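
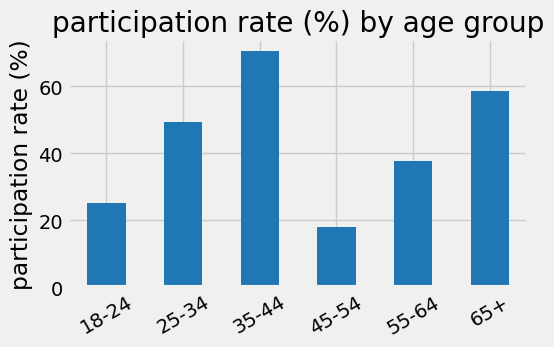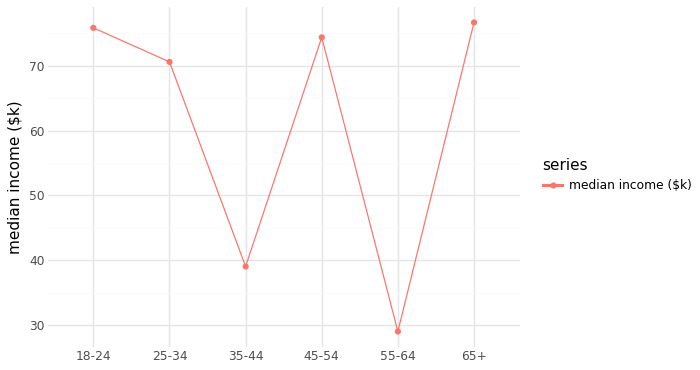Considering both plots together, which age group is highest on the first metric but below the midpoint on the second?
35-44

Chart 2 median median income ($k) ≈ 70; below-median age groups: 25-34, 35-44, 55-64. Among those, 35-44 has the highest participation rate (%) (≈ 70).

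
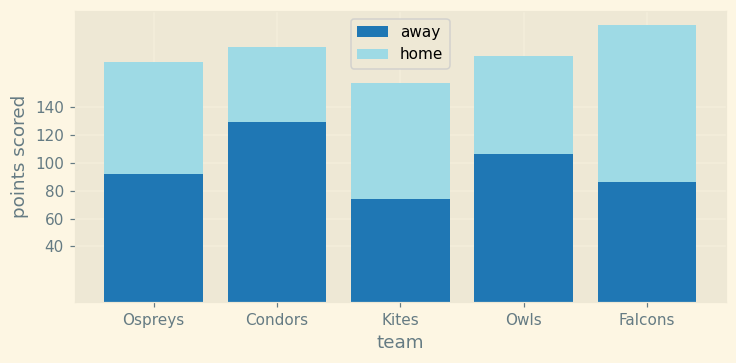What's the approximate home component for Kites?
home top ≈ 160, bottom ≈ 80; segment ≈ 80.

≈ 80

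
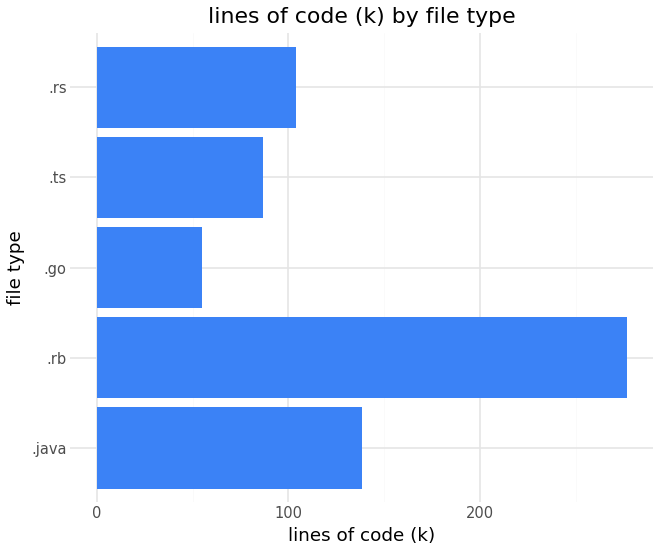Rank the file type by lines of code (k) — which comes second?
Top 3: .rb ≈ 275, .java ≈ 150, .rs ≈ 100.

.java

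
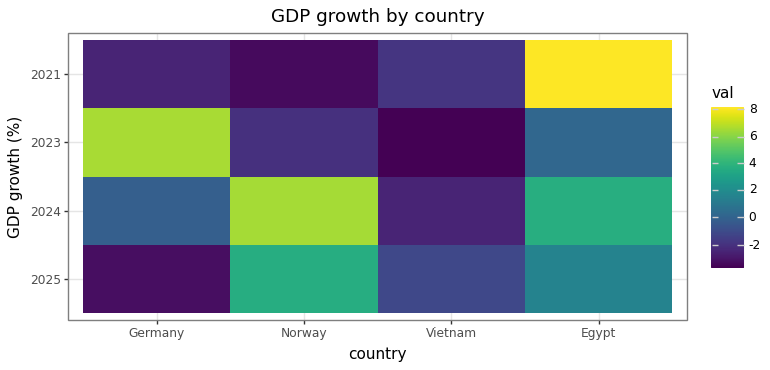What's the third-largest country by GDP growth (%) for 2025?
Vietnam

Top 4 for 2025: Norway ≈ 4, Egypt ≈ 2, Vietnam ≈ -1, Germany ≈ -3.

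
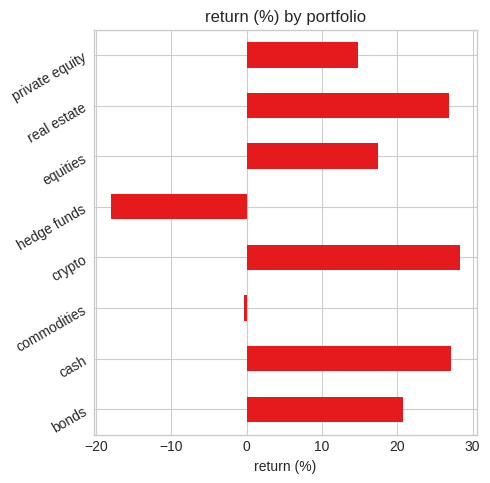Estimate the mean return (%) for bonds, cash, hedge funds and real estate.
≈ 12

(20 + 25 + -20 + 25) / 4 ≈ 12.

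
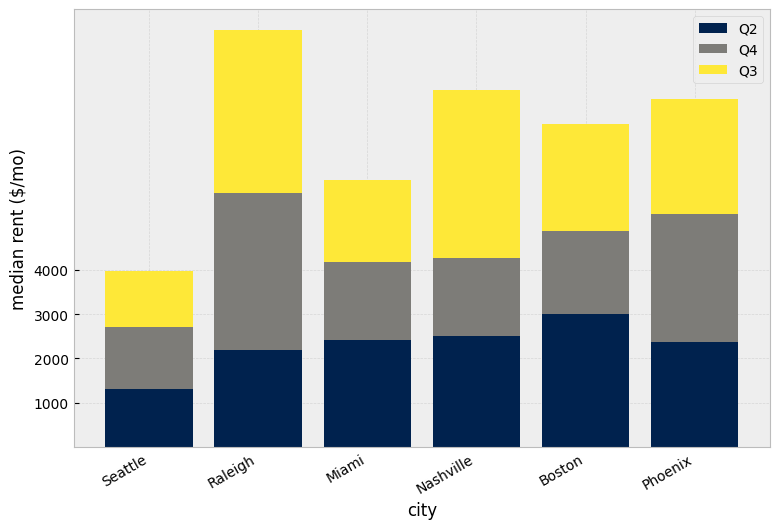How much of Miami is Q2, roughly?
Q2 top ≈ 2000, bottom ≈ 0; segment ≈ 2000.

≈ 2000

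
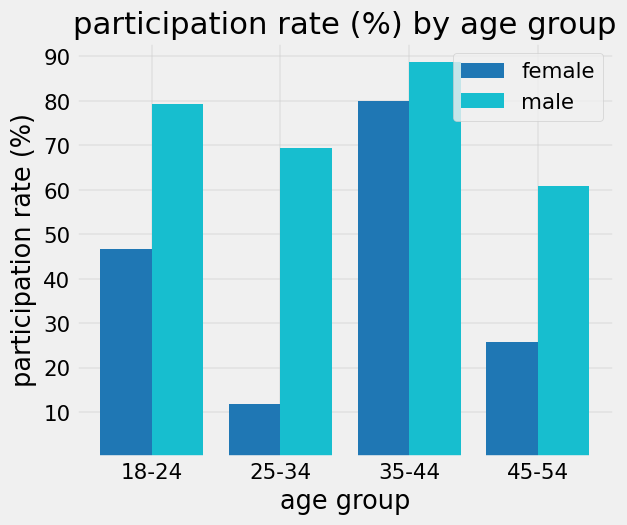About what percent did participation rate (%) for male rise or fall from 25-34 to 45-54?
25-34 ≈ 70, 45-54 ≈ 60; (60 − 70) / 70 ≈ -14.3%.

≈ -14.3%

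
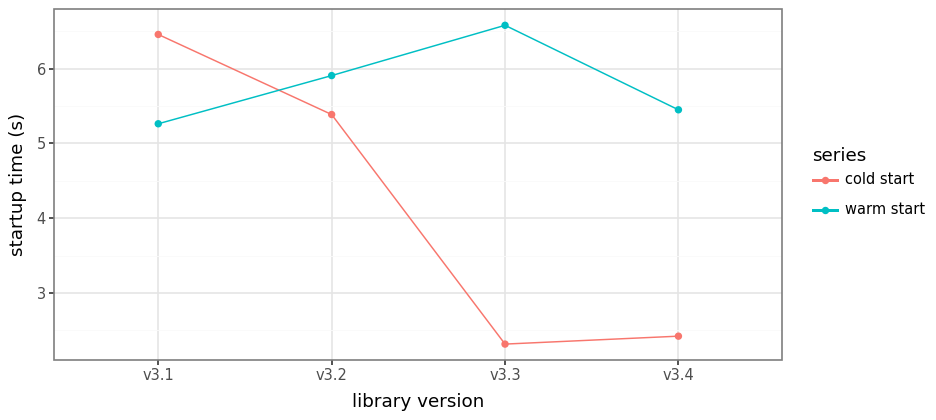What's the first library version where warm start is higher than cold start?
v3.2

v3.1: warm start ≈ 5.5 vs cold start ≈ 6.5 (not yet); v3.2: warm start ≈ 6.0 vs cold start ≈ 5.5 (first crossover).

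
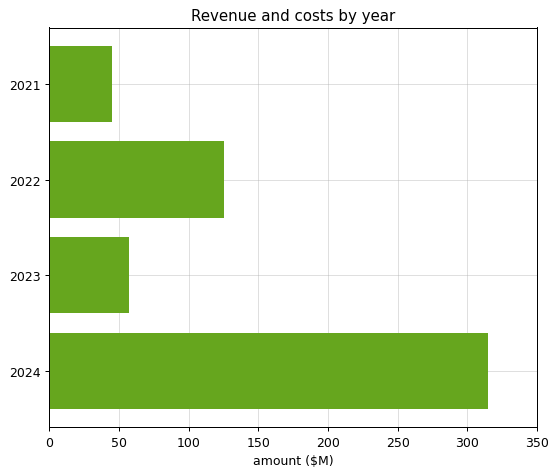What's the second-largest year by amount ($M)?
2022

Top 3: 2024 ≈ 300, 2022 ≈ 150, 2023 ≈ 50.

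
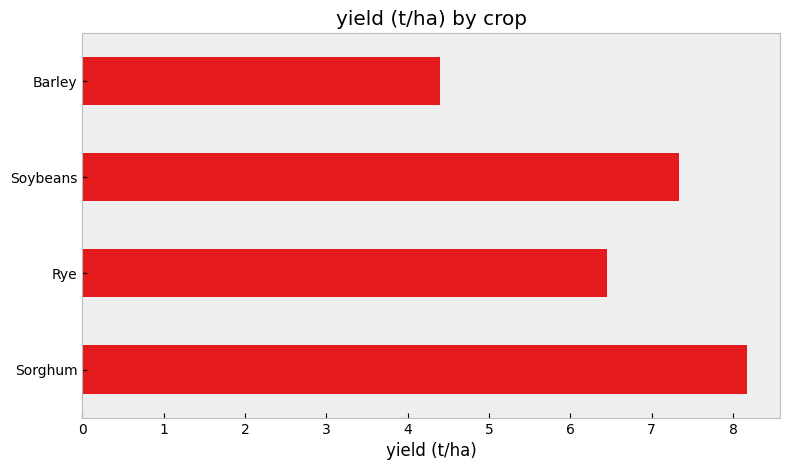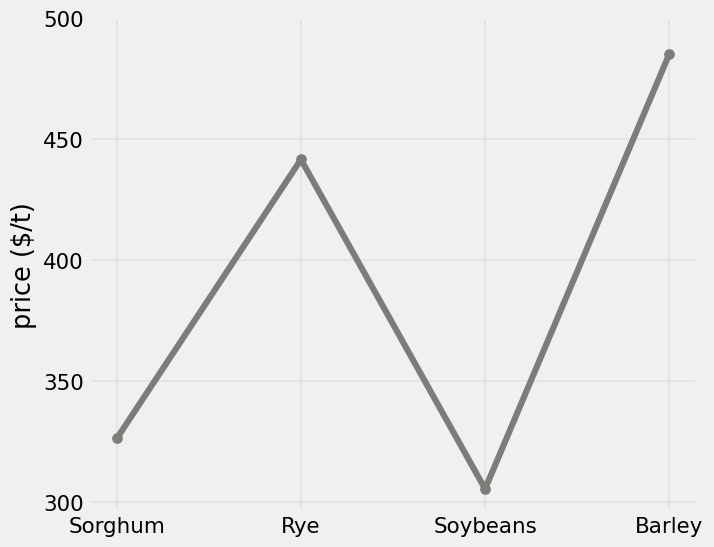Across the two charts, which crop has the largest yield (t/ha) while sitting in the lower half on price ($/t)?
Sorghum

Chart 2 median price ($/t) ≈ 400; below-median crops: Sorghum, Soybeans. Among those, Sorghum has the highest yield (t/ha) (≈ 8).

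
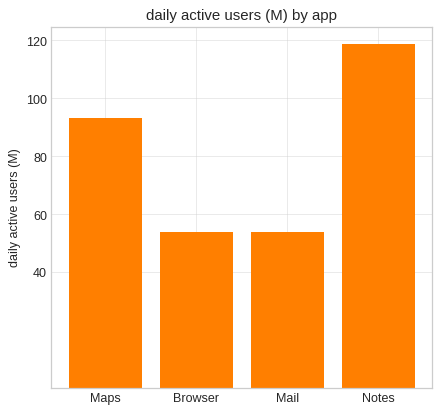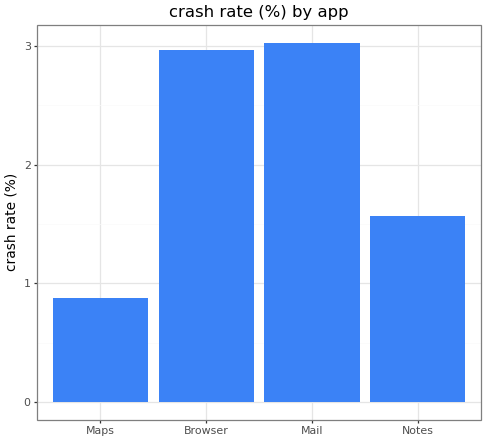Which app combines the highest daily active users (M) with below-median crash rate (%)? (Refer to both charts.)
Chart 2 median crash rate (%) ≈ 2.5; below-median apps: Maps, Notes. Among those, Notes has the highest daily active users (M) (≈ 120).

Notes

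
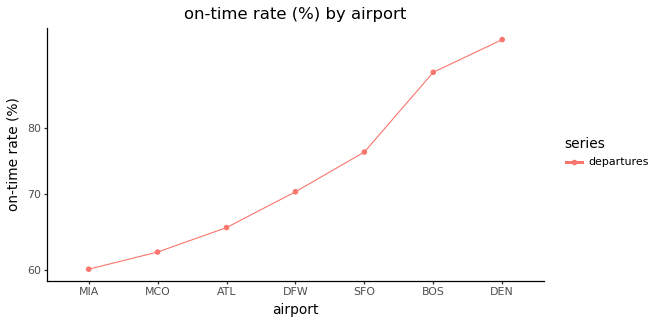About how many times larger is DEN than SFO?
DEN ≈ 95, SFO ≈ 75; 95/75 ≈ 1.27.

≈ 1.27×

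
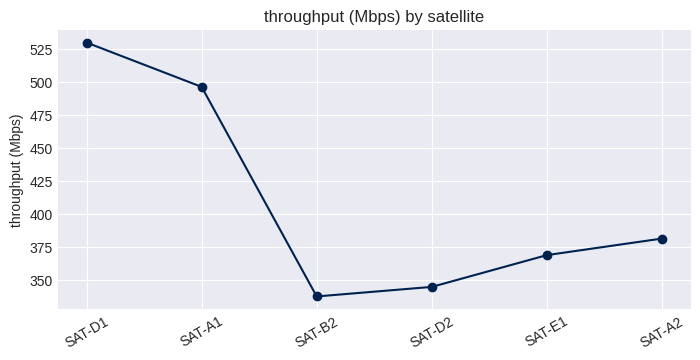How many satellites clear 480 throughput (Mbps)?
2

Above 480: SAT-D1, SAT-A1.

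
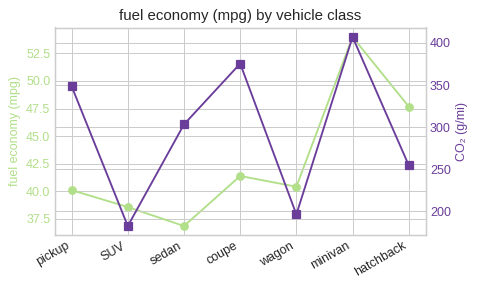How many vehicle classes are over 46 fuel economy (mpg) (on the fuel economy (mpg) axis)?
2

Above 46: minivan, hatchback.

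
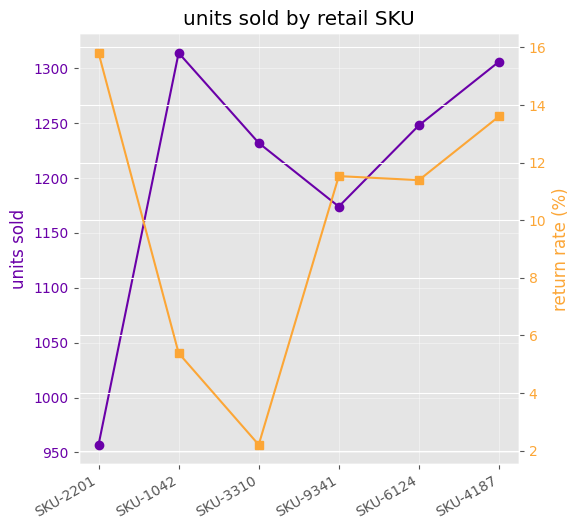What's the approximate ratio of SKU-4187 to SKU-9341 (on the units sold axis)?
SKU-4187 ≈ 1300, SKU-9341 ≈ 1150; 1300/1150 ≈ 1.13.

≈ 1.13×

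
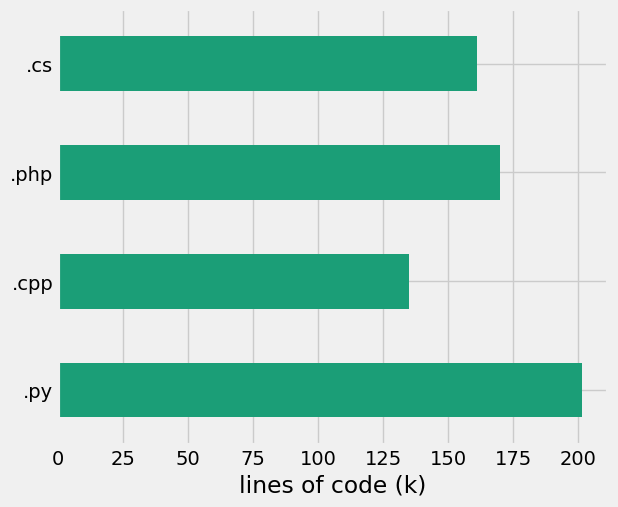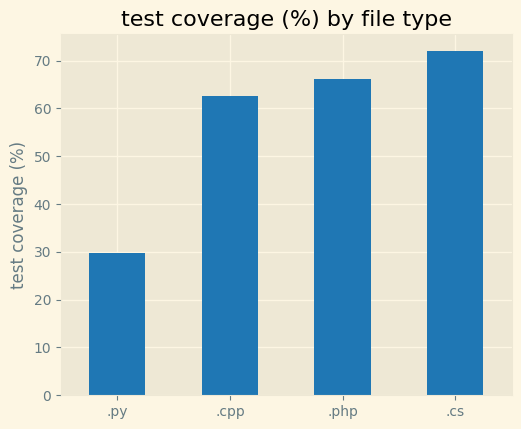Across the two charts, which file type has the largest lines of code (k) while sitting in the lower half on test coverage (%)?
Chart 2 median test coverage (%) ≈ 60; below-median file types: .py, .cpp. Among those, .py has the highest lines of code (k) (≈ 200).

.py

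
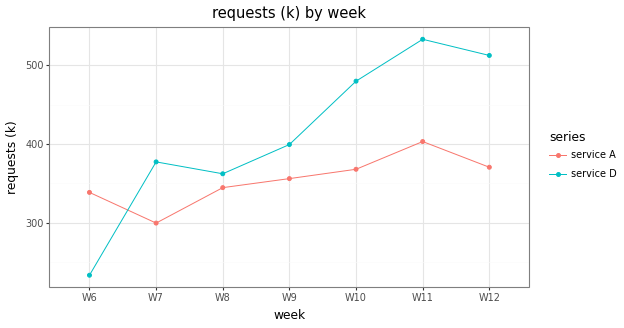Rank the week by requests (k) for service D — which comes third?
Top 4 for service D: W11 ≈ 525, W12 ≈ 500, W10 ≈ 475, W9 ≈ 400.

W10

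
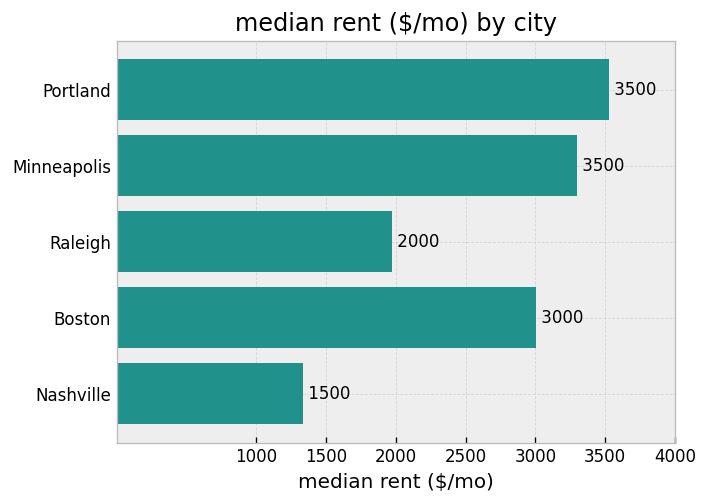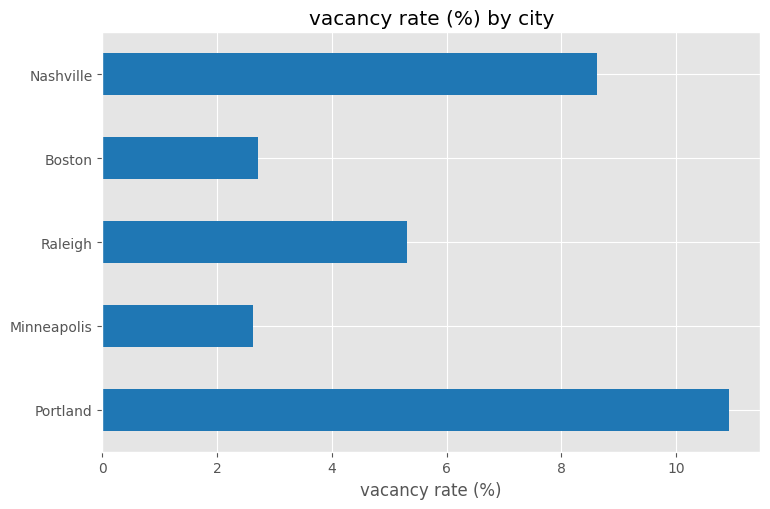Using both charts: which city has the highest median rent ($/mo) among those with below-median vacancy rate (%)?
Chart 2 median vacancy rate (%) ≈ 6; below-median cities: Minneapolis, Boston. Among those, Minneapolis has the highest median rent ($/mo) (≈ 3500).

Minneapolis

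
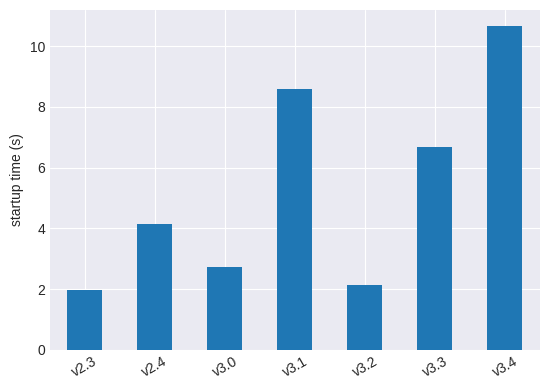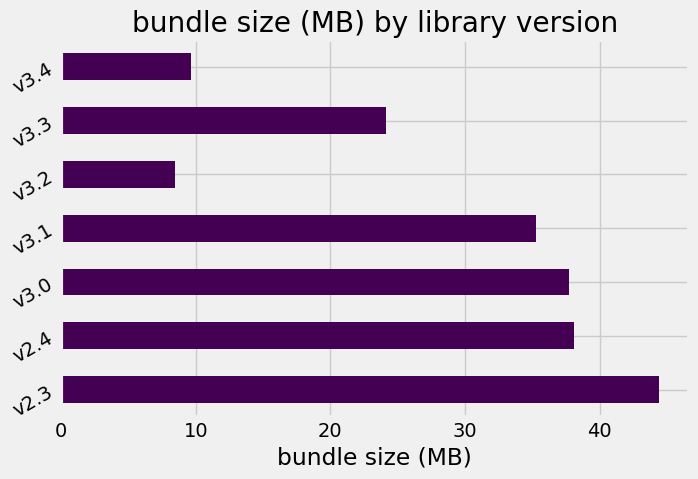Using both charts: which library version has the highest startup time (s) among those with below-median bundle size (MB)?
v3.4

Chart 2 median bundle size (MB) ≈ 35; below-median library versions: v3.2, v3.3, v3.4. Among those, v3.4 has the highest startup time (s) (≈ 11).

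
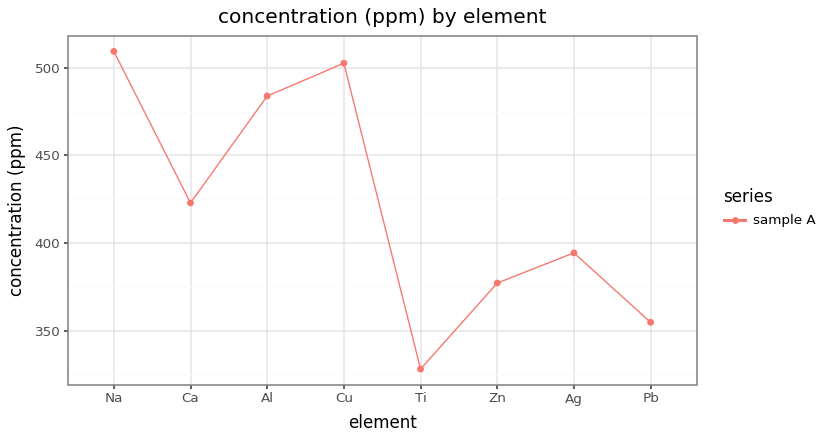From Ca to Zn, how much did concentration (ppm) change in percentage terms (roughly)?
Ca ≈ 420, Zn ≈ 380; (380 − 420) / 420 ≈ -9.5%.

≈ -9.5%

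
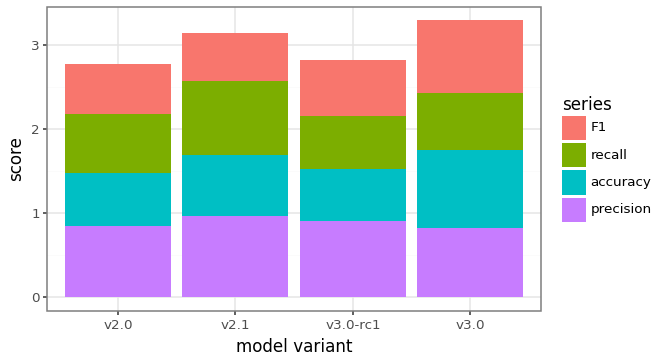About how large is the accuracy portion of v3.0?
≈ 1.0

accuracy top ≈ 2.0, bottom ≈ 1.0; segment ≈ 1.0.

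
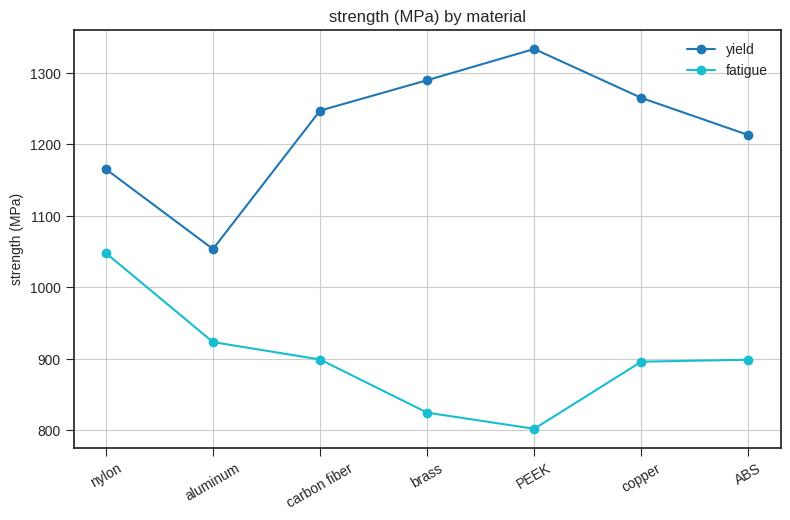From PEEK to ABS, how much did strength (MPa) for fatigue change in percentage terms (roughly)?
PEEK ≈ 800, ABS ≈ 900; (900 − 800) / 800 ≈ +12.5%.

≈ +12.5%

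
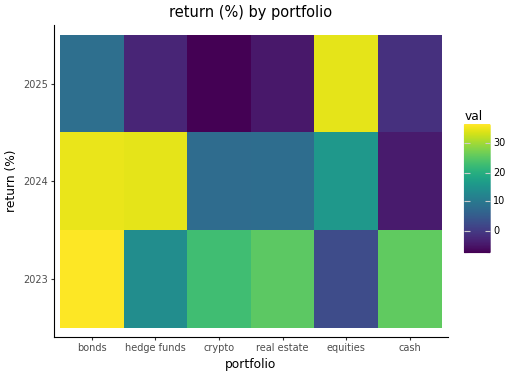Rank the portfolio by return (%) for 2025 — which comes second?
bonds

Top 3 for 2025: equities ≈ 35, bonds ≈ 10, cash ≈ 0.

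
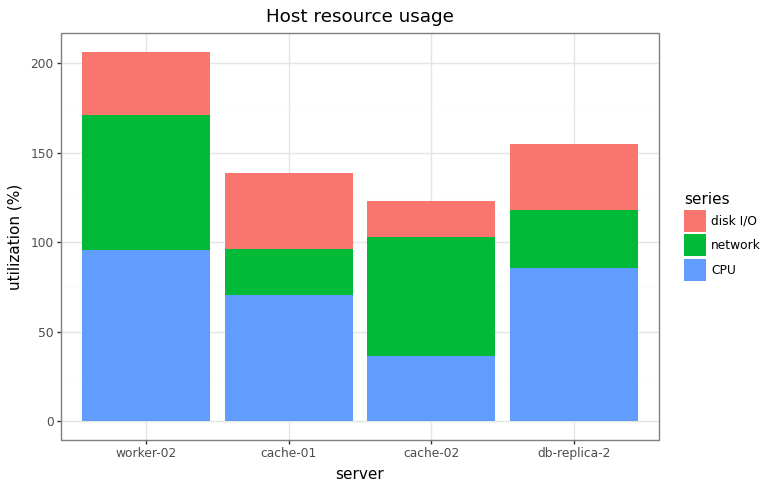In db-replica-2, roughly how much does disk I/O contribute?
≈ 40

disk I/O top ≈ 160, bottom ≈ 120; segment ≈ 40.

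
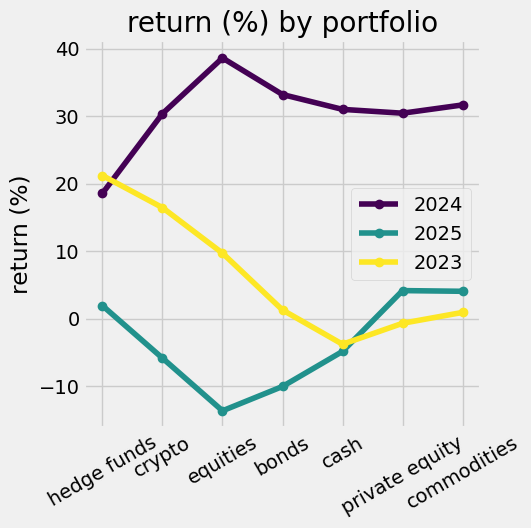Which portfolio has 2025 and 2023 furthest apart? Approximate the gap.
equities, ≈ 25 %

equities: 2025 ≈ -15, 2023 ≈ 10 → gap ≈ 25. Next-largest (crypto) is only ≈ 20.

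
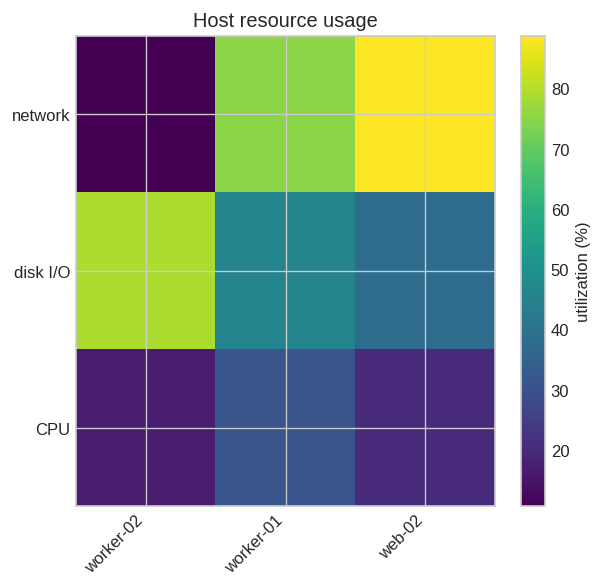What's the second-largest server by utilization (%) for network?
Top 3 for network: web-02 ≈ 90, worker-01 ≈ 80, worker-02 ≈ 10.

worker-01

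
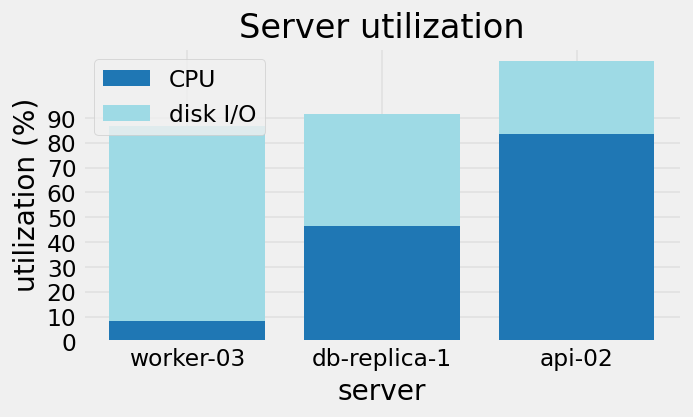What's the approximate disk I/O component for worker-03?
disk I/O top ≈ 90, bottom ≈ 10; segment ≈ 80.

≈ 80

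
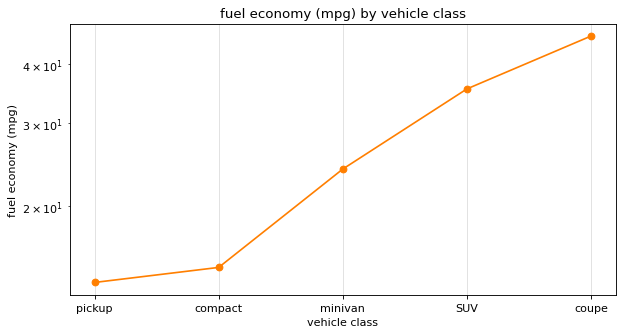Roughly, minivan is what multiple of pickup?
≈ 1.67×

minivan ≈ 25, pickup ≈ 15; 25/15 ≈ 1.67.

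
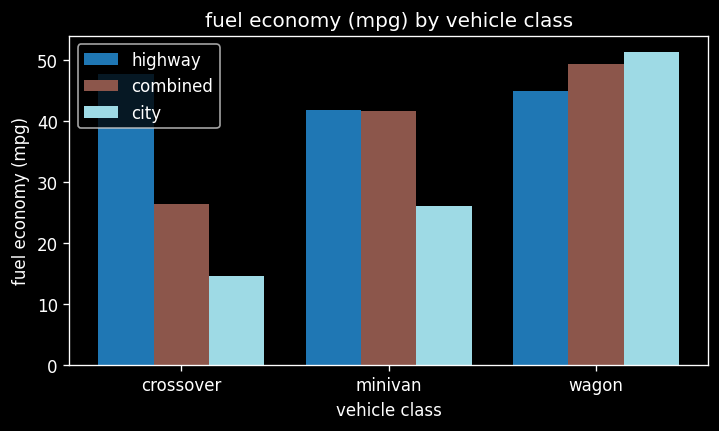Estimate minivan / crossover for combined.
≈ 1.6×

minivan ≈ 40, crossover ≈ 25; 40/25 ≈ 1.6.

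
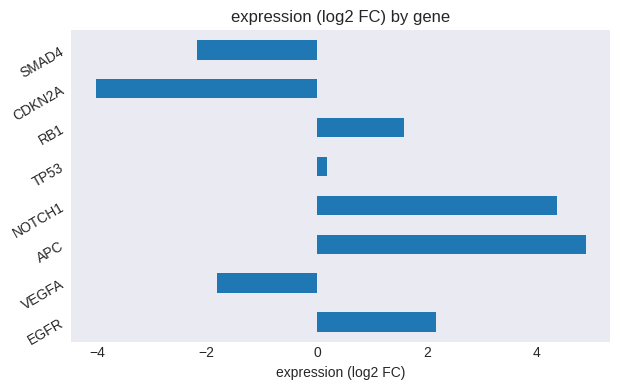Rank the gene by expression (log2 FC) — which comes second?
Top 3: APC ≈ 5, NOTCH1 ≈ 4, EGFR ≈ 2.

NOTCH1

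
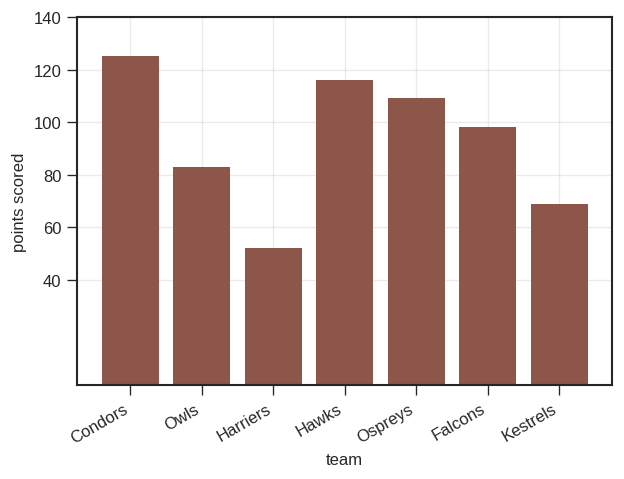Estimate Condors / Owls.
≈ 1.5×

Condors ≈ 120, Owls ≈ 80; 120/80 ≈ 1.5.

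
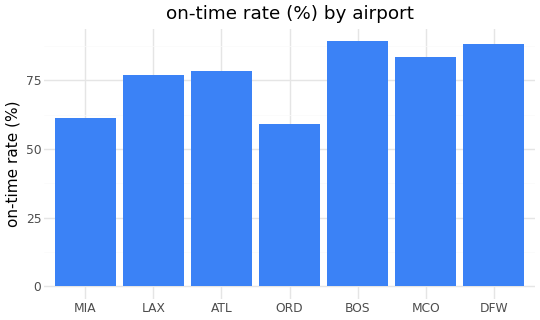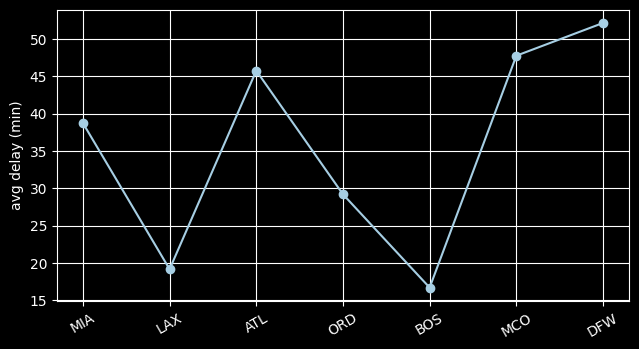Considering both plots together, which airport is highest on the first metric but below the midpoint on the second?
Chart 2 median avg delay (min) ≈ 40; below-median airports: LAX, ORD, BOS. Among those, BOS has the highest on-time rate (%) (≈ 90).

BOS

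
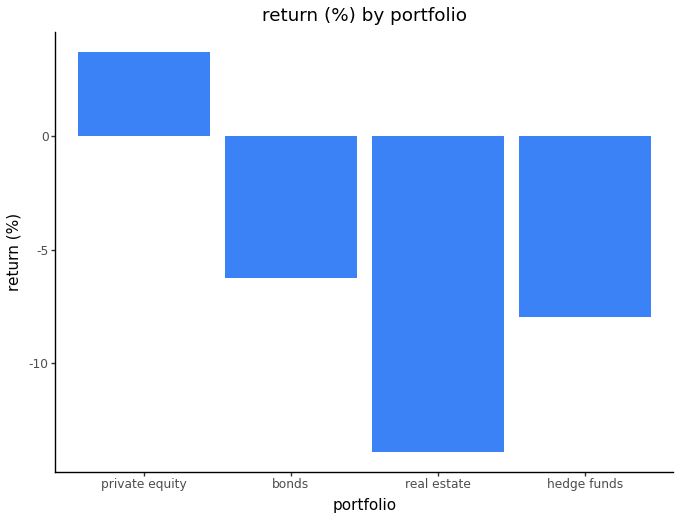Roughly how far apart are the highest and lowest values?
≈ 18

Max private equity ≈ 4, min real estate ≈ -14; range ≈ 18.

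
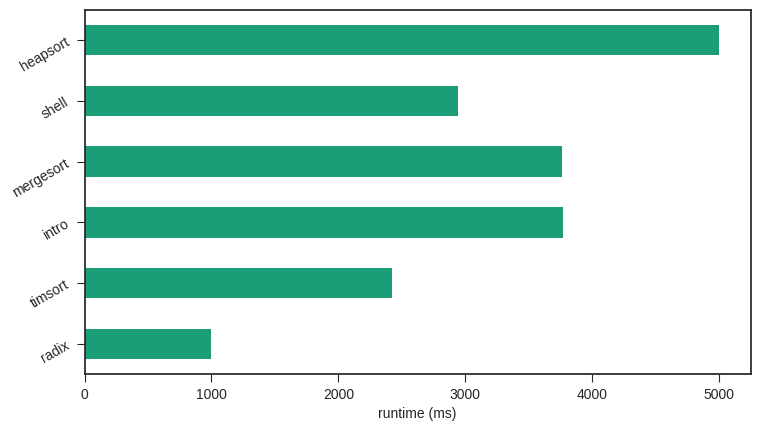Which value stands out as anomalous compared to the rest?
radix ≈ 1000; the rest sit between ≈ 2500 and ≈ 5000.

radix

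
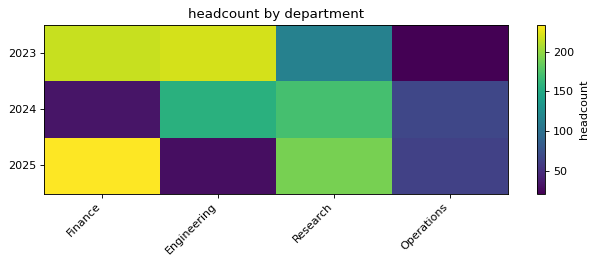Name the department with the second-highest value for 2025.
Research

Top 3 for 2025: Finance ≈ 240, Research ≈ 200, Operations ≈ 60.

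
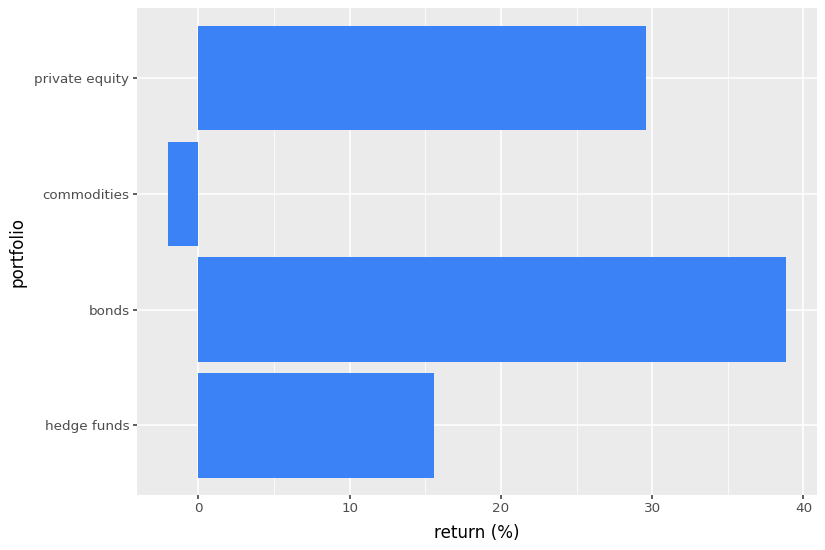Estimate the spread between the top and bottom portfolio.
≈ 40

Max bonds ≈ 40, min commodities ≈ 0; range ≈ 40.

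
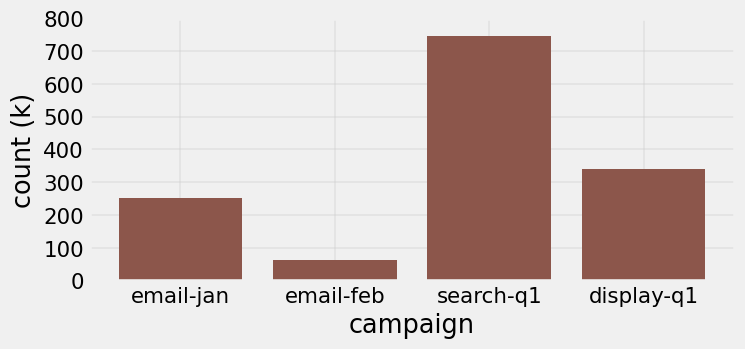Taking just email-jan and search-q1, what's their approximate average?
≈ 500

(300 + 700) / 2 ≈ 500.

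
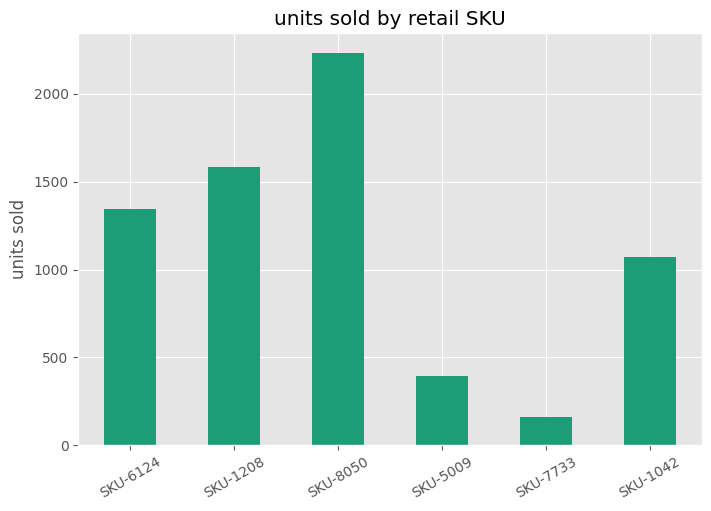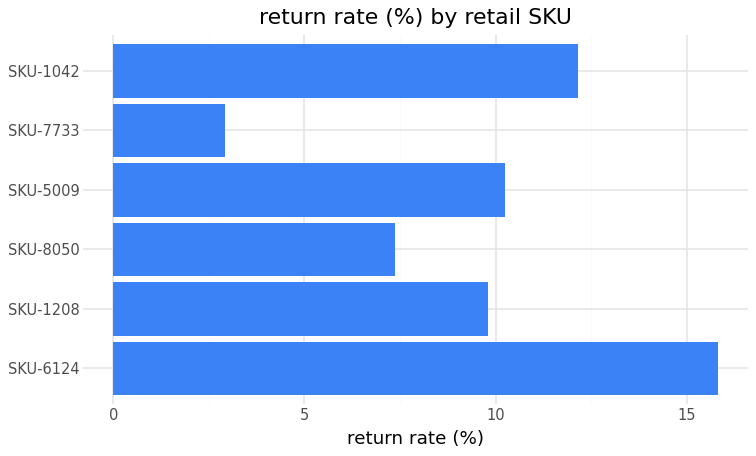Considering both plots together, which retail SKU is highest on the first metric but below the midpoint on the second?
Chart 2 median return rate (%) ≈ 10; below-median retail SKUs: SKU-1208, SKU-8050, SKU-7733. Among those, SKU-8050 has the highest units sold (≈ 2000).

SKU-8050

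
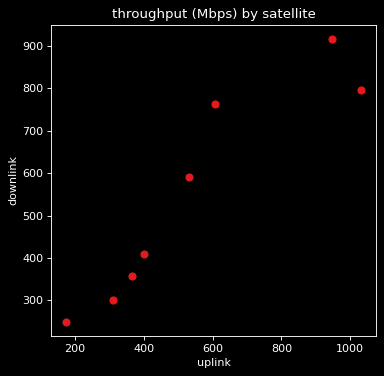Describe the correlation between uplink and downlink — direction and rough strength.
Points are positively correlated; strong (|r| ≈ 0.9).

positive, strong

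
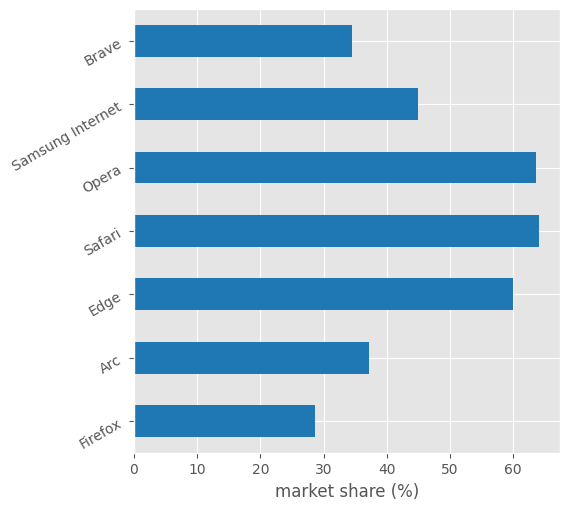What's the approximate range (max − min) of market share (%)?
≈ 30

Max Safari ≈ 60, min Firefox ≈ 30; range ≈ 30.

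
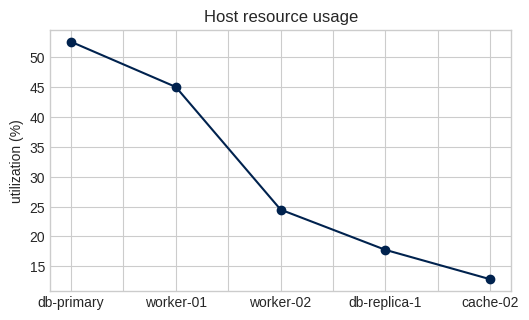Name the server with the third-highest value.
Top 4: db-primary ≈ 55, worker-01 ≈ 45, worker-02 ≈ 25, db-replica-1 ≈ 20.

worker-02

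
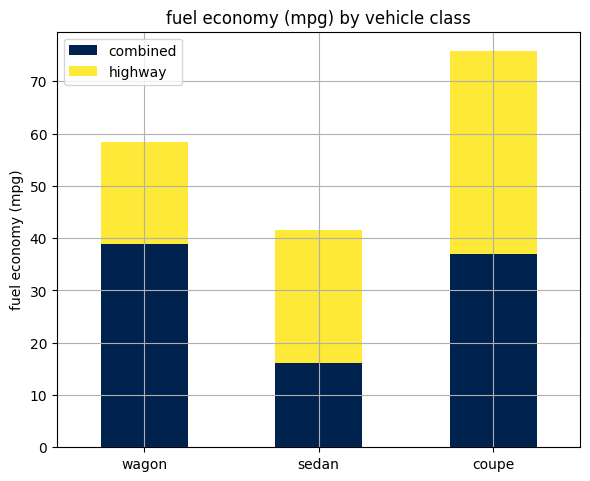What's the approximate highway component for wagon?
≈ 20

highway top ≈ 60, bottom ≈ 40; segment ≈ 20.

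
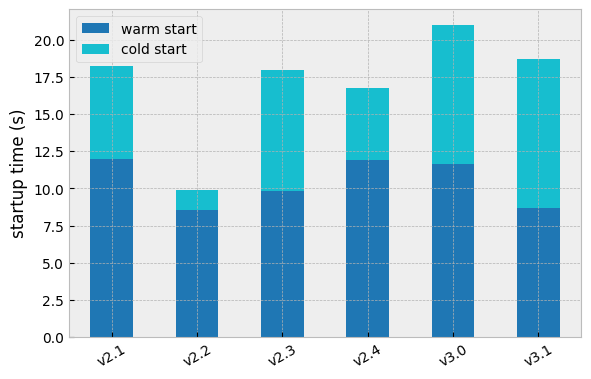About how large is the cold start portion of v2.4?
≈ 4

cold start top ≈ 16, bottom ≈ 12; segment ≈ 4.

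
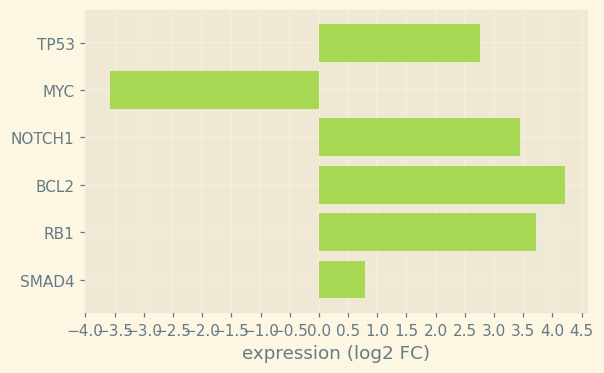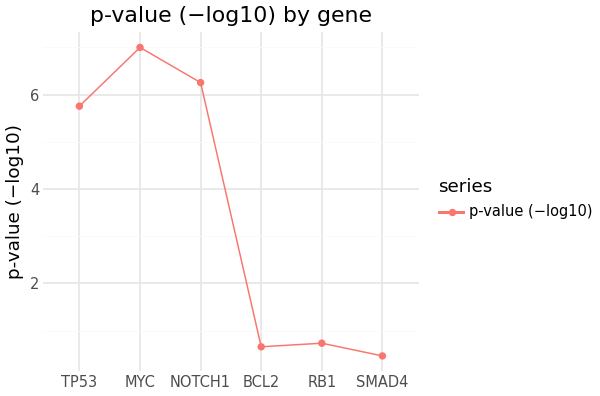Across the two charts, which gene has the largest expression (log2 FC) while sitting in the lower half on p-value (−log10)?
Chart 2 median p-value (−log10) ≈ 3; below-median genes: BCL2, RB1, SMAD4. Among those, BCL2 has the highest expression (log2 FC) (≈ 4).

BCL2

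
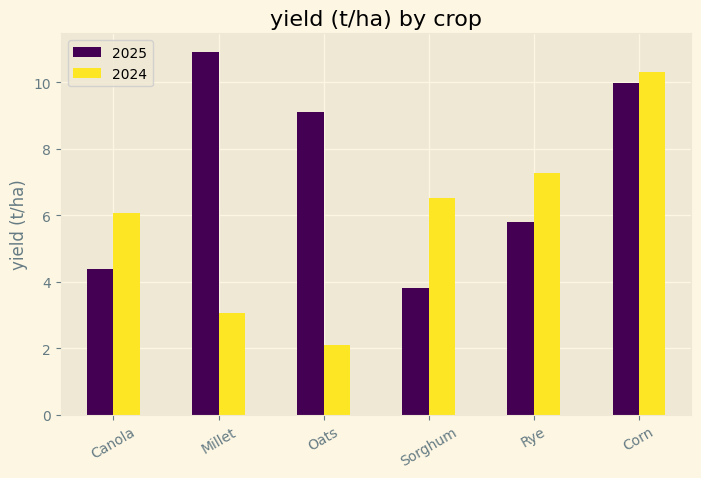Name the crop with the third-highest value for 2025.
Oats

Top 4 for 2025: Millet ≈ 11, Corn ≈ 10, Oats ≈ 9, Rye ≈ 6.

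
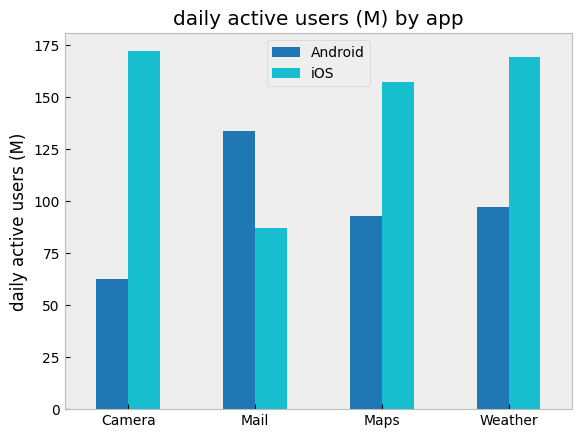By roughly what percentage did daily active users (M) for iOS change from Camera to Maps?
Camera ≈ 180, Maps ≈ 160; (160 − 180) / 180 ≈ -11.1%.

≈ -11.1%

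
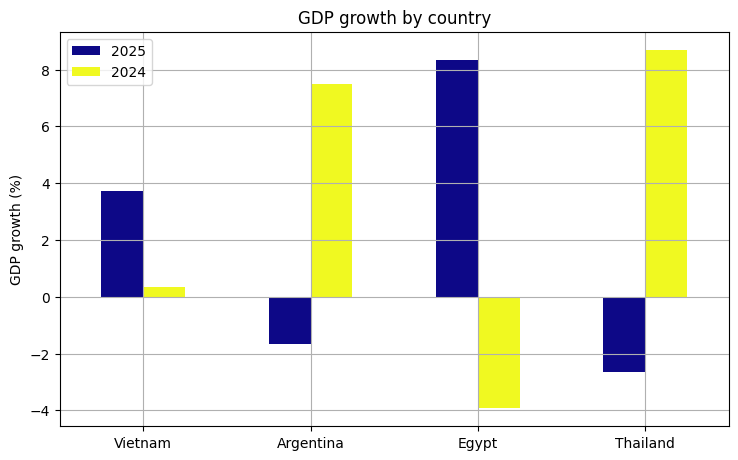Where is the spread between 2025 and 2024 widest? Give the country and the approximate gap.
Egypt: 2025 ≈ 8, 2024 ≈ -4 → gap ≈ 12. Next-largest (Thailand) is only ≈ 10.

Egypt, ≈ 12 %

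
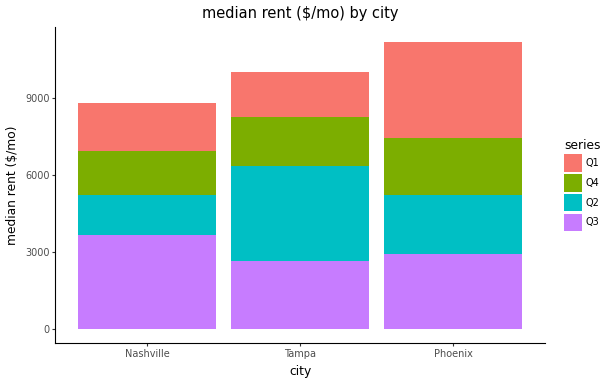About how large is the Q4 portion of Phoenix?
≈ 2000

Q4 top ≈ 7000, bottom ≈ 5000; segment ≈ 2000.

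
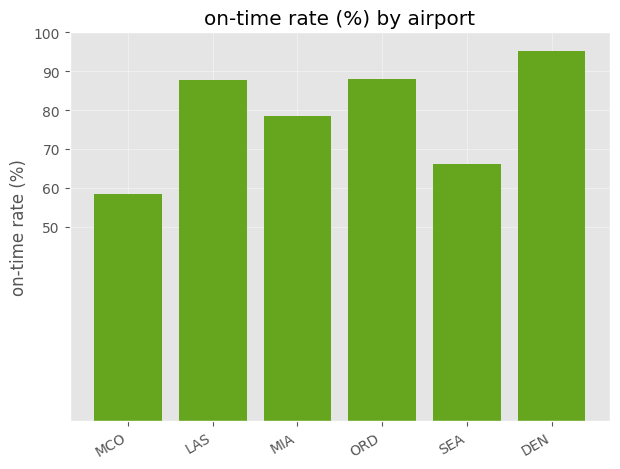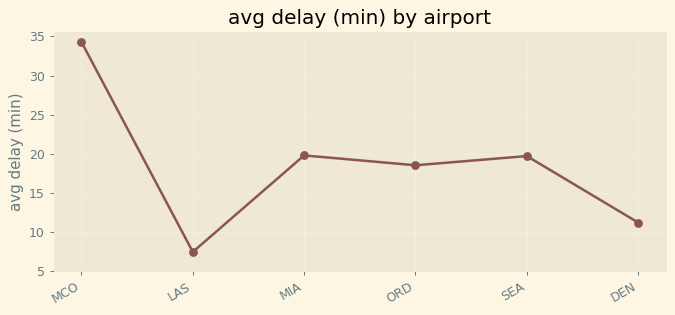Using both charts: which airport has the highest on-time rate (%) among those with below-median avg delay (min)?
Chart 2 median avg delay (min) ≈ 20; below-median airports: LAS, ORD, DEN. Among those, DEN has the highest on-time rate (%) (≈ 100).

DEN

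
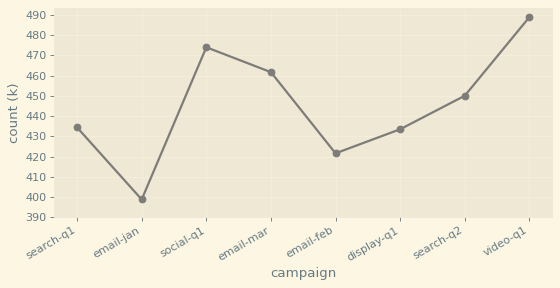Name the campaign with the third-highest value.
Top 4: video-q1 ≈ 490, social-q1 ≈ 470, email-mar ≈ 460, search-q2 ≈ 450.

email-mar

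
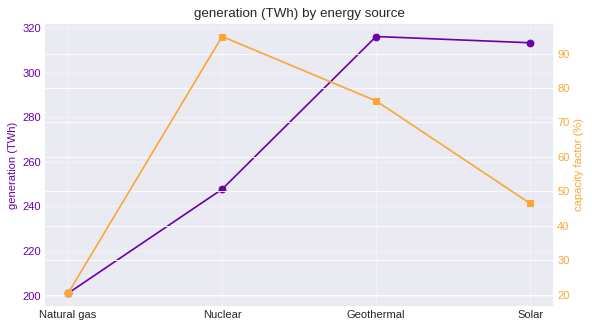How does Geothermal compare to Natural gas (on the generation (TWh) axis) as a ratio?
≈ 1.6×

Geothermal ≈ 320, Natural gas ≈ 200; 320/200 ≈ 1.6.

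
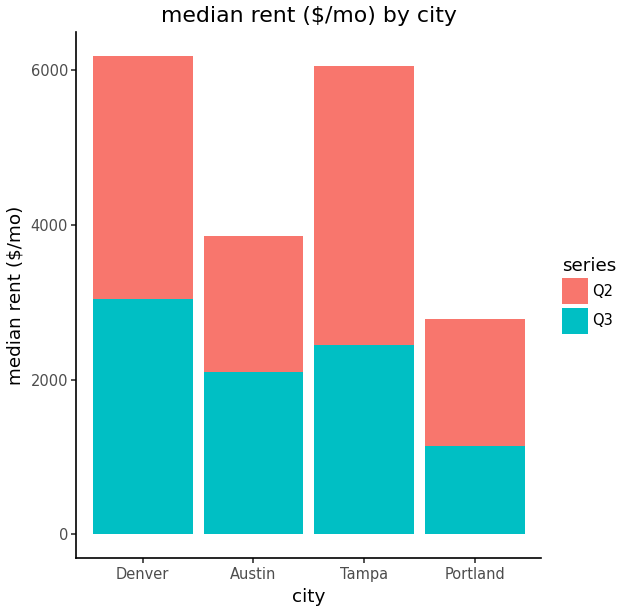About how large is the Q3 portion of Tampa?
Q3 top ≈ 2000, bottom ≈ 0; segment ≈ 2000.

≈ 2000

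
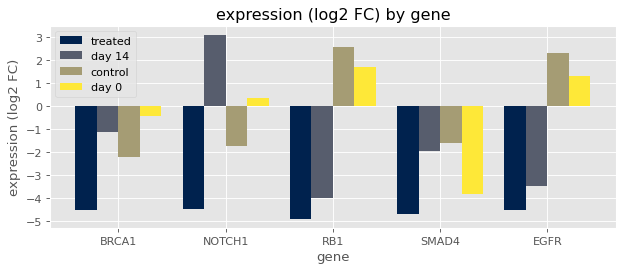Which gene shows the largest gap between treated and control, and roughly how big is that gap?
RB1: treated ≈ -5, control ≈ 3 → gap ≈ 8. Next-largest (EGFR) is only ≈ 6.

RB1, ≈ 8 log2 FC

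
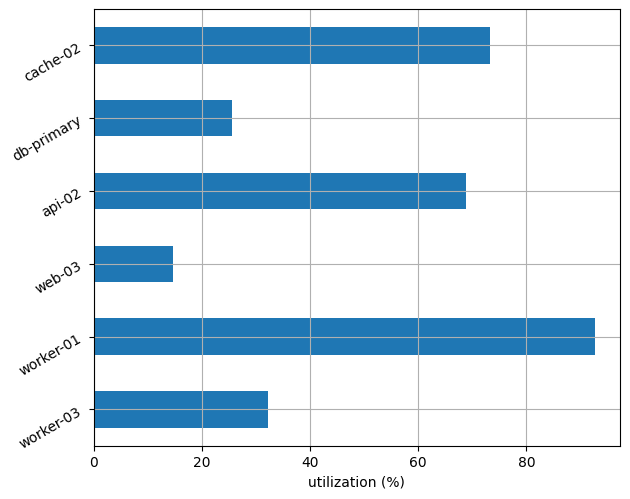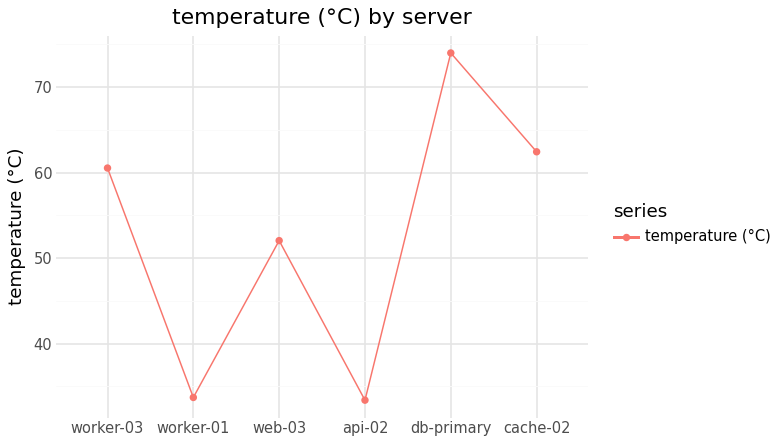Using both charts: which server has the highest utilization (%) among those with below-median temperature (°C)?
worker-01

Chart 2 median temperature (°C) ≈ 60; below-median servers: worker-01, web-03, api-02. Among those, worker-01 has the highest utilization (%) (≈ 90).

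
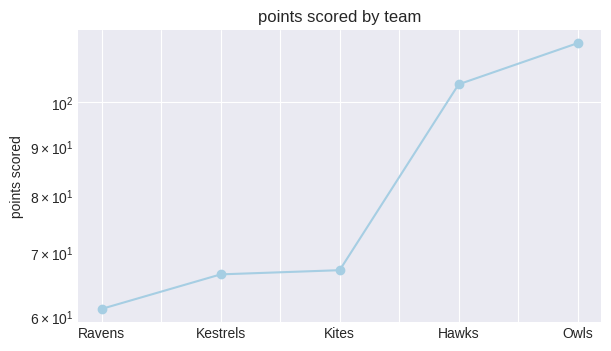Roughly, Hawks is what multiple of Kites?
Hawks ≈ 105, Kites ≈ 65; 105/65 ≈ 1.62.

≈ 1.62×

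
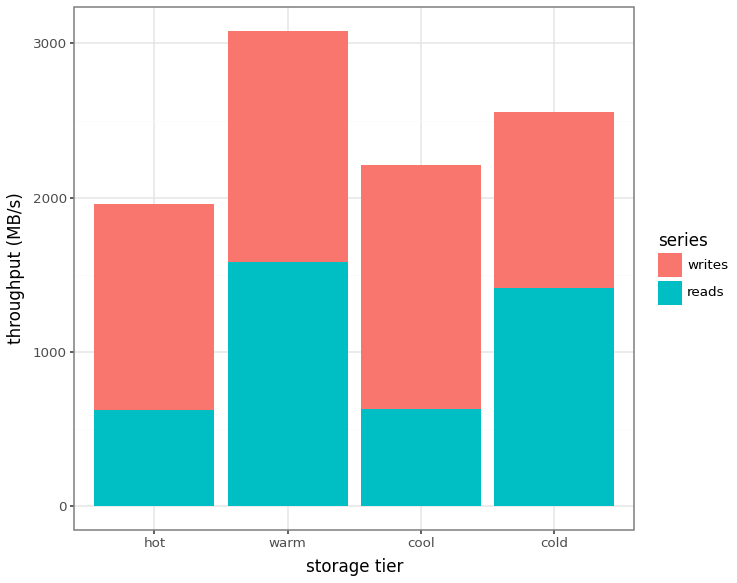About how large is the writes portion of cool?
writes top ≈ 2000, bottom ≈ 500; segment ≈ 1500.

≈ 1500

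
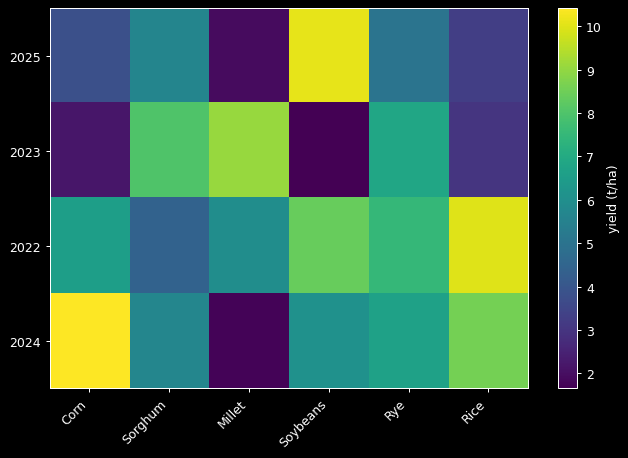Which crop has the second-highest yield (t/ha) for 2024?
Top 3 for 2024: Corn ≈ 10, Rice ≈ 9, Rye ≈ 7.

Rice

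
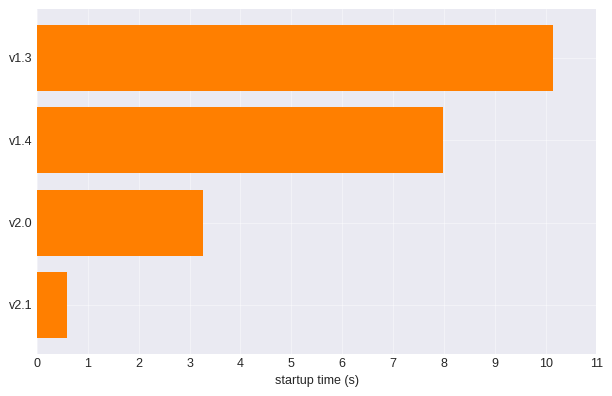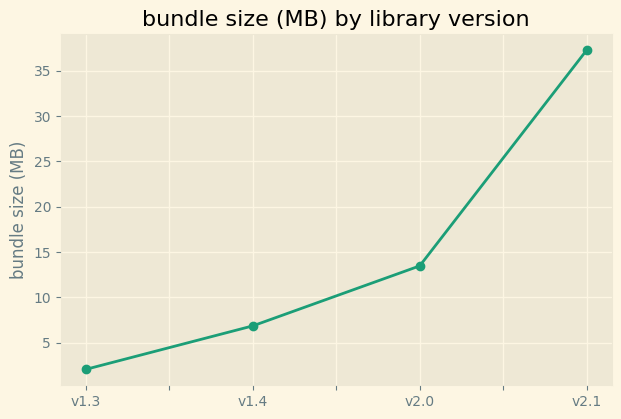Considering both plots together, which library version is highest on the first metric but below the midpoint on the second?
v1.3

Chart 2 median bundle size (MB) ≈ 10; below-median library versions: v1.3, v1.4. Among those, v1.3 has the highest startup time (s) (≈ 10).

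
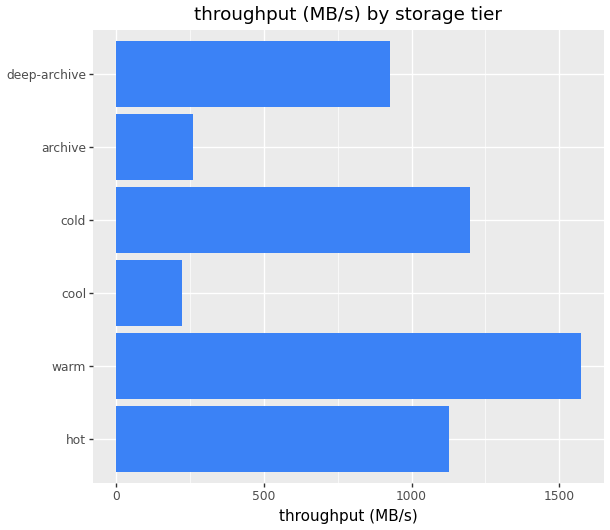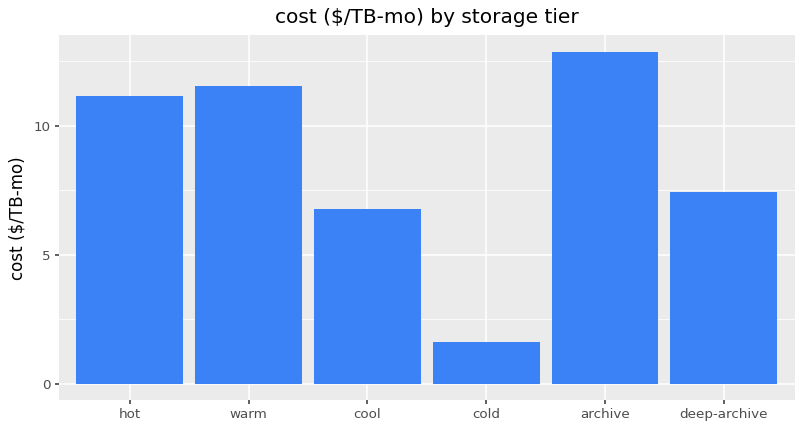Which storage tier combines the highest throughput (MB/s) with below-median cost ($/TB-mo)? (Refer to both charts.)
cold

Chart 2 median cost ($/TB-mo) ≈ 10; below-median storage tiers: cool, cold, deep-archive. Among those, cold has the highest throughput (MB/s) (≈ 1200).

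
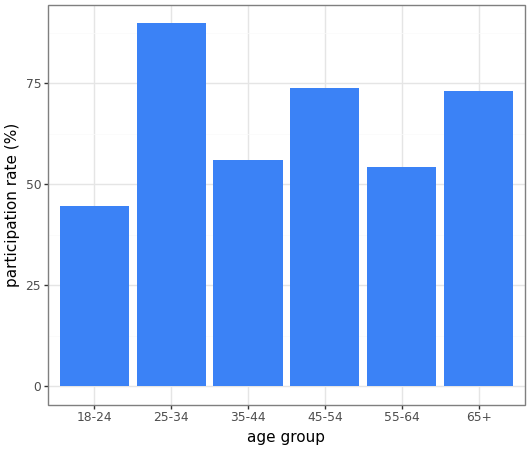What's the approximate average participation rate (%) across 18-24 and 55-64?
(40 + 50) / 2 ≈ 45.

≈ 45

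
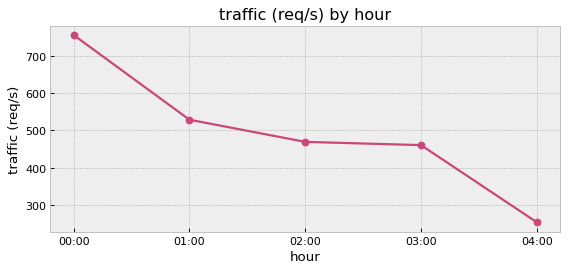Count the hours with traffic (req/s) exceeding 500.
Above 500: 00:00, 01:00.

2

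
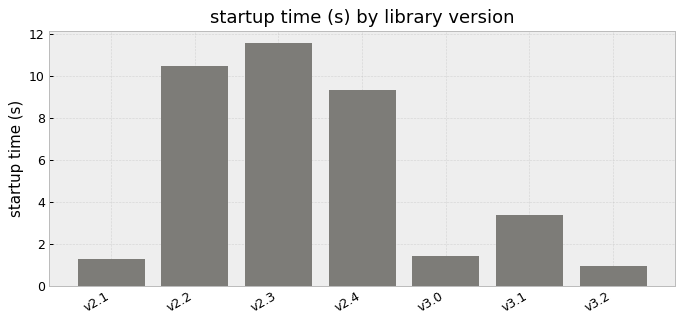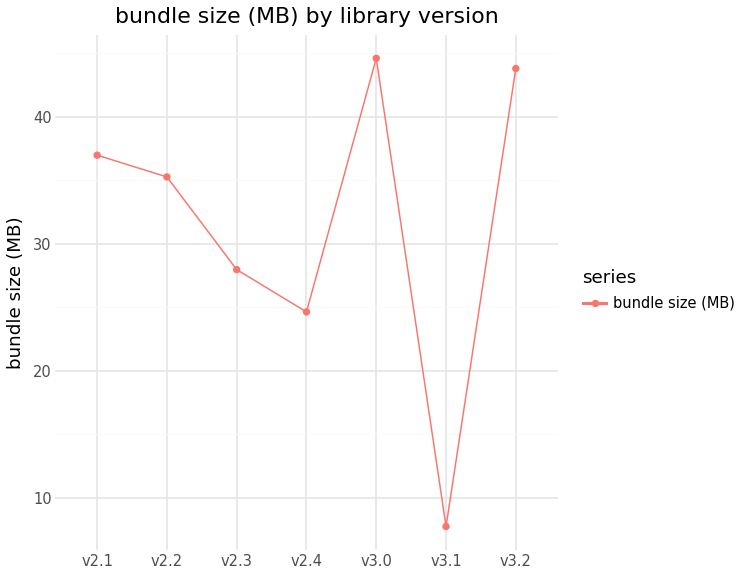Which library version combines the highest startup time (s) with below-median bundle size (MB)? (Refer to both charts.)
v2.3

Chart 2 median bundle size (MB) ≈ 35; below-median library versions: v2.3, v2.4, v3.1. Among those, v2.3 has the highest startup time (s) (≈ 12).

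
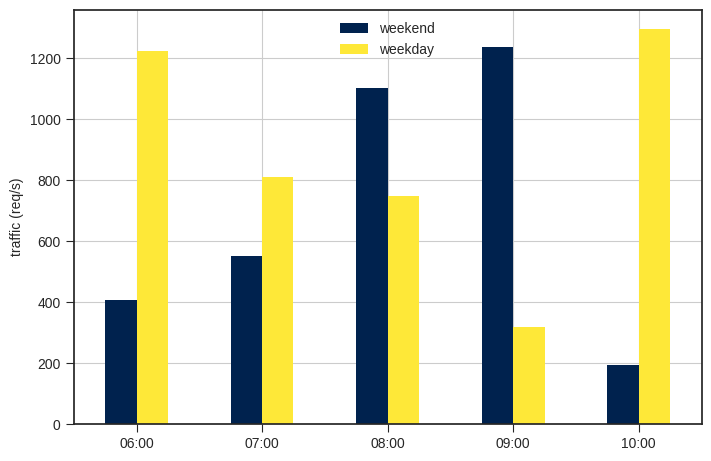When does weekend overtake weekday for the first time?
07:00: weekend ≈ 600 vs weekday ≈ 800 (not yet); 08:00: weekend ≈ 1200 vs weekday ≈ 800 (first crossover).

08:00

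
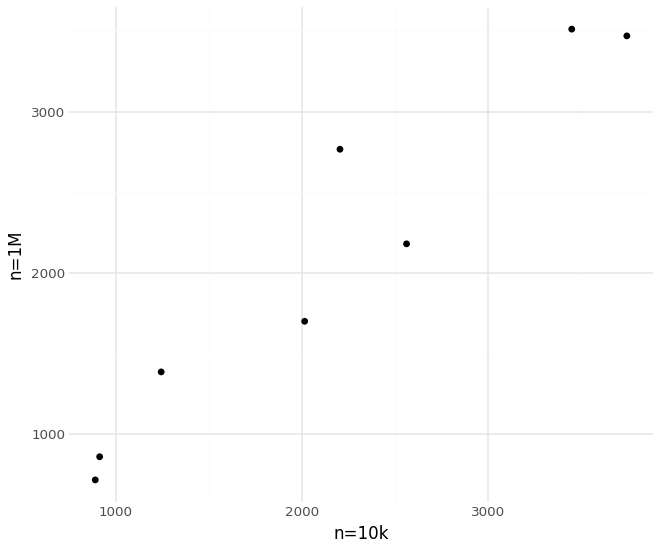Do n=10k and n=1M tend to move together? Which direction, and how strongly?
Points are positively correlated; strong (|r| ≈ 1.0).

positive, strong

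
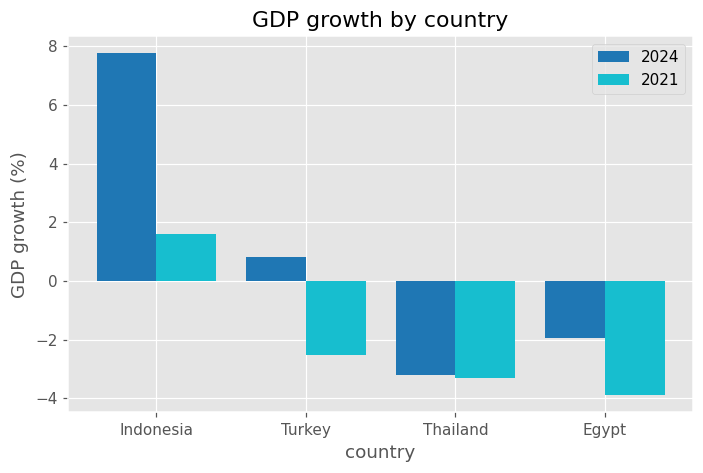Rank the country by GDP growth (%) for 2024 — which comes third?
Egypt

Top 4 for 2024: Indonesia ≈ 8, Turkey ≈ 1, Egypt ≈ -2, Thailand ≈ -3.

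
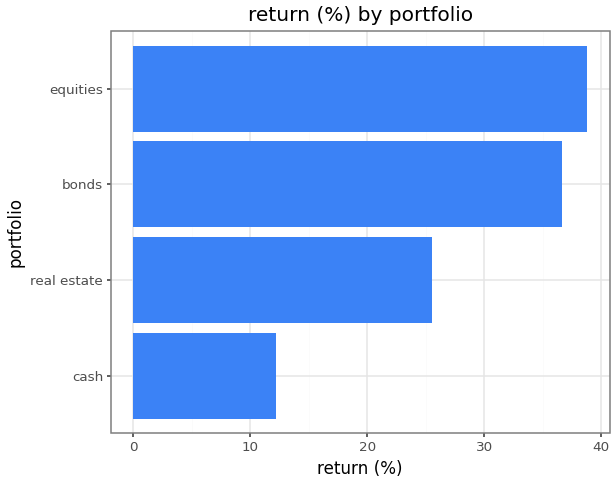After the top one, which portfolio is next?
Top 3: equities ≈ 40, bonds ≈ 35, real estate ≈ 25.

bonds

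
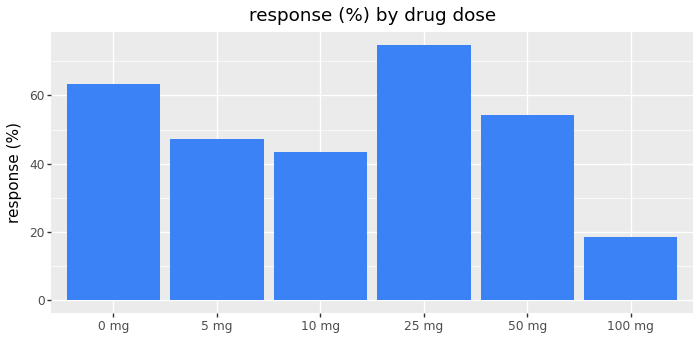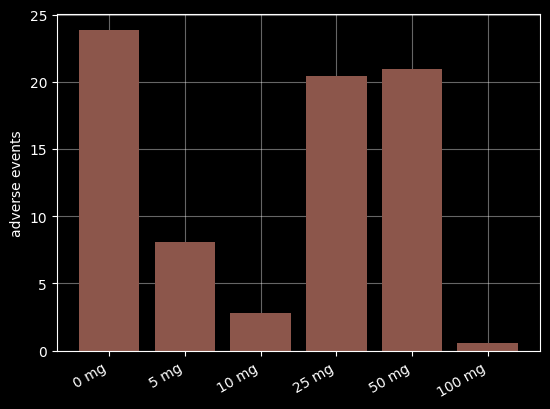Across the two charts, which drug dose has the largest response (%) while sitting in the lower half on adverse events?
Chart 2 median adverse events ≈ 15; below-median drug doses: 5 mg, 10 mg, 100 mg. Among those, 5 mg has the highest response (%) (≈ 50).

5 mg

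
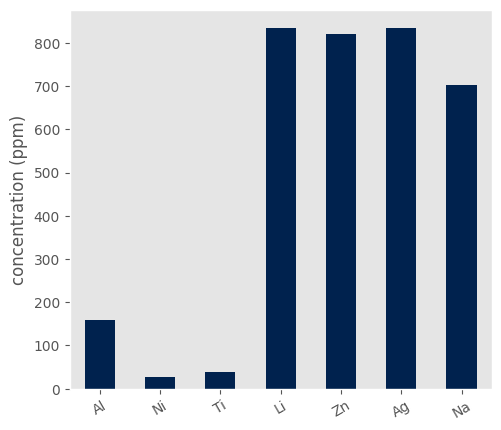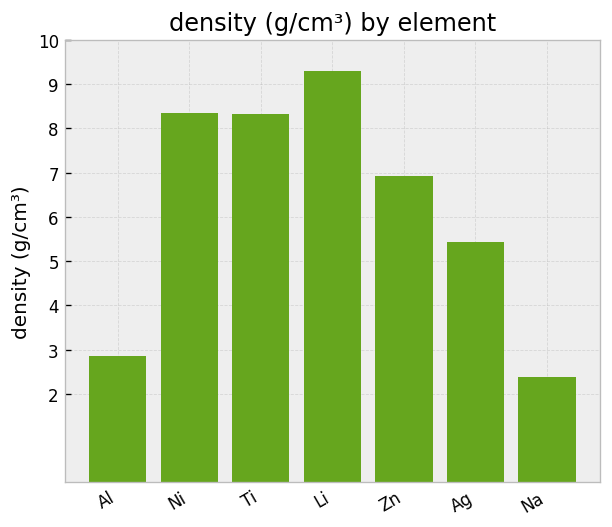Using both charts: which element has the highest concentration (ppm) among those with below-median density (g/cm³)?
Ag

Chart 2 median density (g/cm³) ≈ 7; below-median elements: Al, Ag, Na. Among those, Ag has the highest concentration (ppm) (≈ 800).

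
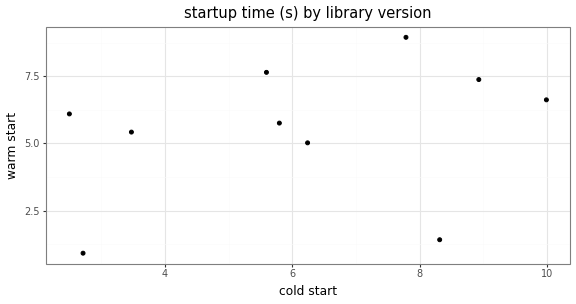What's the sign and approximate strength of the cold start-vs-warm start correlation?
Points are positively correlated; weak (|r| ≈ 0.3).

positive, weak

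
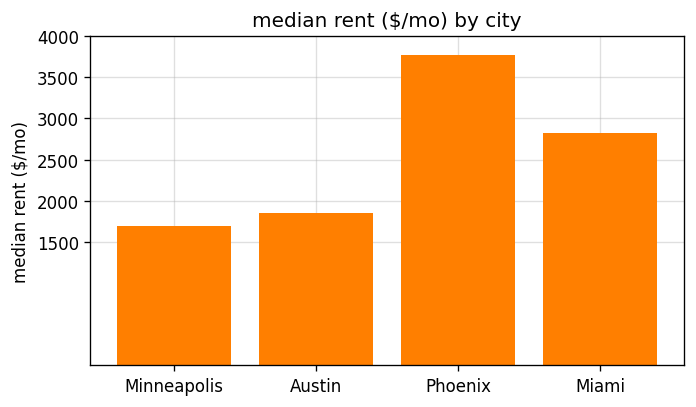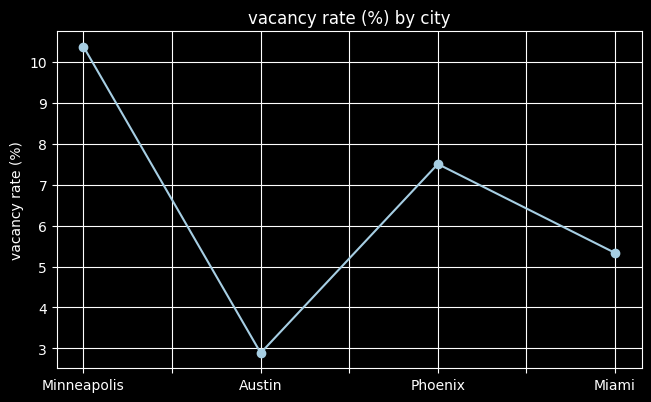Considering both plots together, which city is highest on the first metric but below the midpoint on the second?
Miami

Chart 2 median vacancy rate (%) ≈ 6; below-median cities: Austin, Miami. Among those, Miami has the highest median rent ($/mo) (≈ 3000).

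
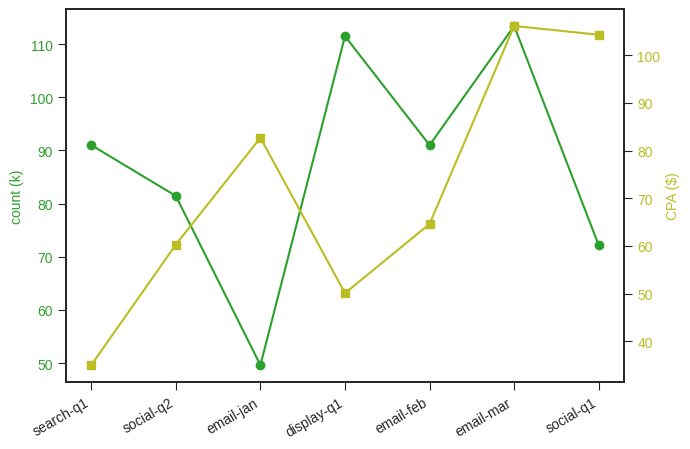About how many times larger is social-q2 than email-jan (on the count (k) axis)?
≈ 1.6×

social-q2 ≈ 80, email-jan ≈ 50; 80/50 ≈ 1.6.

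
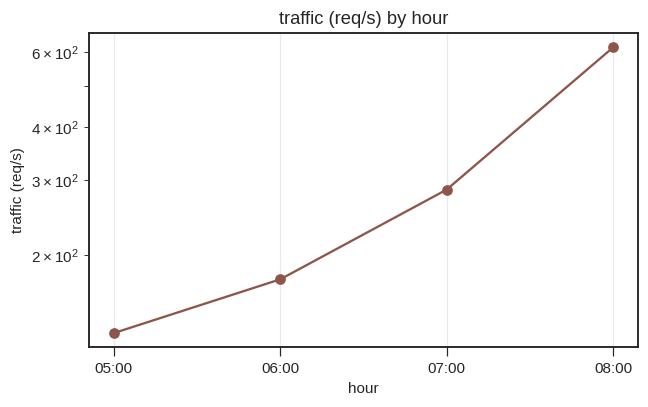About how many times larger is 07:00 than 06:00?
07:00 ≈ 300, 06:00 ≈ 200; 300/200 ≈ 1.5.

≈ 1.5×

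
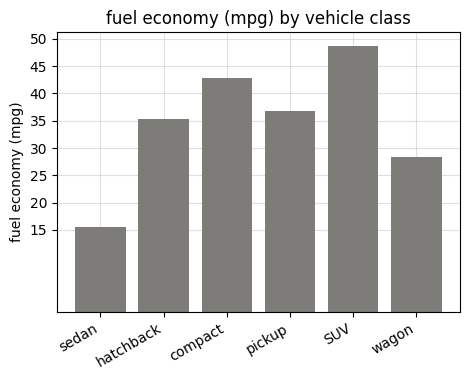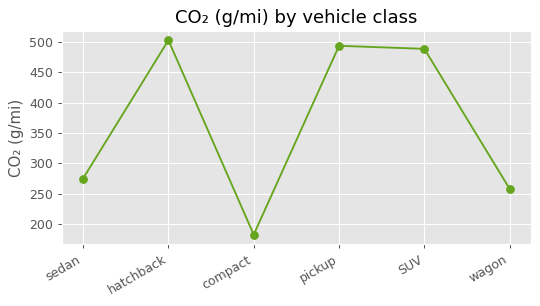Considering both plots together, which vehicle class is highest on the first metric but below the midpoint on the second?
compact

Chart 2 median CO₂ (g/mi) ≈ 400; below-median vehicle classes: sedan, compact, wagon. Among those, compact has the highest fuel economy (mpg) (≈ 45).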